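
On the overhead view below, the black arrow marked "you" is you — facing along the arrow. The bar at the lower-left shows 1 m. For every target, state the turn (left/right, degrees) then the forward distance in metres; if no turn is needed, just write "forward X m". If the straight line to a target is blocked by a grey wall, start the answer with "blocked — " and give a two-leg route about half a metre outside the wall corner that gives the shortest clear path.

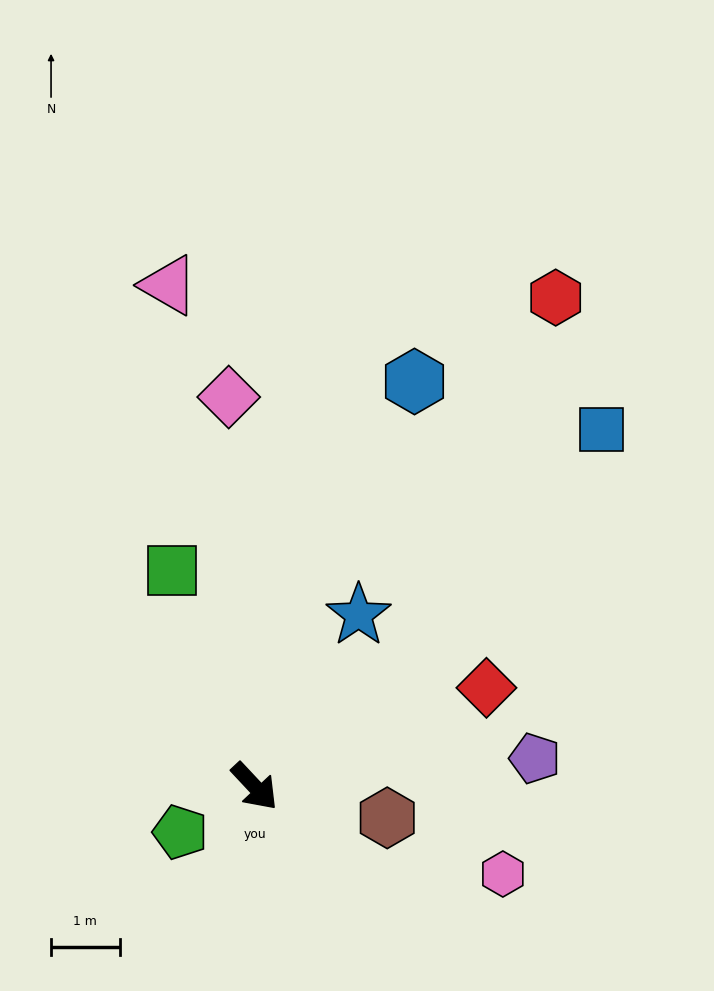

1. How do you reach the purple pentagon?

turn left 53°, forward 4.1 m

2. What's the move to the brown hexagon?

turn left 34°, forward 2.0 m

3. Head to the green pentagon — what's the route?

turn right 102°, forward 1.3 m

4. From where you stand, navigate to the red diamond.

turn left 70°, forward 3.7 m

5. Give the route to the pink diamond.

turn left 141°, forward 5.7 m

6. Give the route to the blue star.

turn left 106°, forward 2.9 m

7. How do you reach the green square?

turn left 158°, forward 3.4 m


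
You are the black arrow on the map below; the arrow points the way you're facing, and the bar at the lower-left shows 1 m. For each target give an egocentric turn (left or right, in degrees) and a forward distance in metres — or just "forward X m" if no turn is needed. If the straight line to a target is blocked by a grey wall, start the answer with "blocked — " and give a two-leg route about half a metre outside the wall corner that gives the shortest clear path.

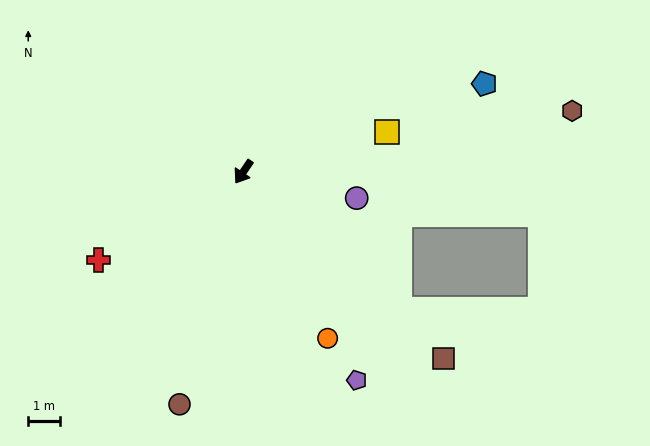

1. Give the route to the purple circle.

turn left 111°, forward 3.7 m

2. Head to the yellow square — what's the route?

turn left 139°, forward 4.7 m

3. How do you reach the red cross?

turn right 25°, forward 5.3 m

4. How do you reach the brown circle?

turn left 19°, forward 7.6 m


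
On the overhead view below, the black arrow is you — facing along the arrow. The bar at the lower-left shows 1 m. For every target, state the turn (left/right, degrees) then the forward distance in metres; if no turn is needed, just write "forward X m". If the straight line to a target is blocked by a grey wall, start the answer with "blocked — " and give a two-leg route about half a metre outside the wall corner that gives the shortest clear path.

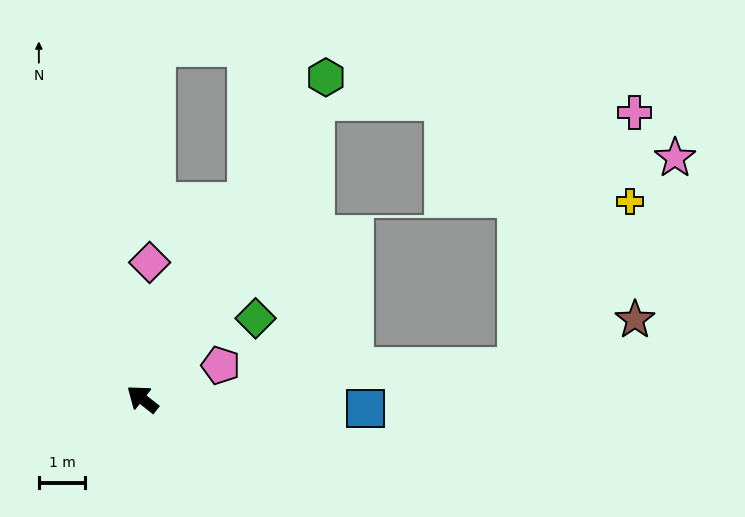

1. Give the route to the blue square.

turn right 144°, forward 4.8 m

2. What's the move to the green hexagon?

turn right 81°, forward 8.0 m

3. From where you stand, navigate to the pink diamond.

turn right 55°, forward 3.0 m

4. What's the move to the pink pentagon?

turn right 118°, forward 1.8 m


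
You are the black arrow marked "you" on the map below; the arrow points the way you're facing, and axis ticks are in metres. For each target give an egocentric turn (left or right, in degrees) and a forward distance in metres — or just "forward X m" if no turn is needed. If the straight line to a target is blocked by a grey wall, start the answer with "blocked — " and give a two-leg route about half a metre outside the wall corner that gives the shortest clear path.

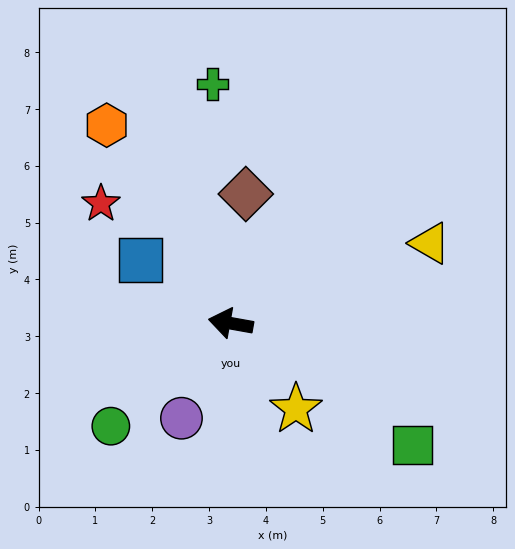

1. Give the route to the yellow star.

turn left 137°, forward 1.9 m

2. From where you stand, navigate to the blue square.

turn right 25°, forward 1.9 m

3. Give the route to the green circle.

turn left 51°, forward 2.8 m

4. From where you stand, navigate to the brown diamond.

turn right 86°, forward 2.3 m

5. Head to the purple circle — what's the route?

turn left 73°, forward 1.9 m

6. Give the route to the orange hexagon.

turn right 48°, forward 4.1 m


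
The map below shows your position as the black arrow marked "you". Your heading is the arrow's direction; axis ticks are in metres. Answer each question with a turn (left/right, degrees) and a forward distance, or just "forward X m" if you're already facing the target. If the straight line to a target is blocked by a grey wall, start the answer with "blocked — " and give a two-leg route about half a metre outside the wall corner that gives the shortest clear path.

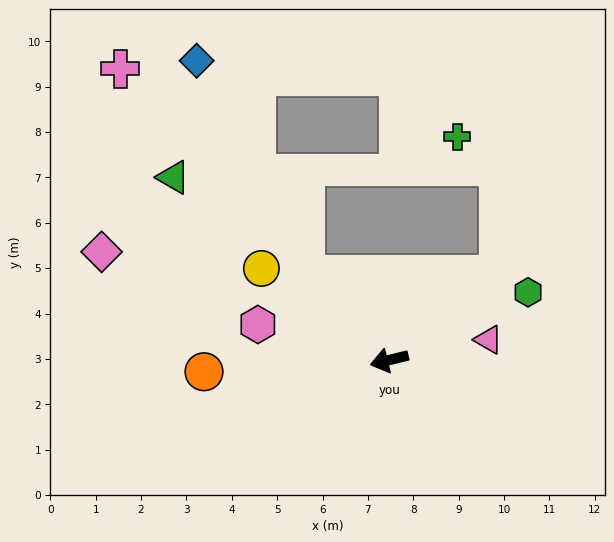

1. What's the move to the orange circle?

turn right 10°, forward 4.1 m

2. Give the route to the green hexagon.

turn right 168°, forward 3.4 m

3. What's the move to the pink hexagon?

turn right 29°, forward 3.0 m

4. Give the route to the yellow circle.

turn right 49°, forward 3.5 m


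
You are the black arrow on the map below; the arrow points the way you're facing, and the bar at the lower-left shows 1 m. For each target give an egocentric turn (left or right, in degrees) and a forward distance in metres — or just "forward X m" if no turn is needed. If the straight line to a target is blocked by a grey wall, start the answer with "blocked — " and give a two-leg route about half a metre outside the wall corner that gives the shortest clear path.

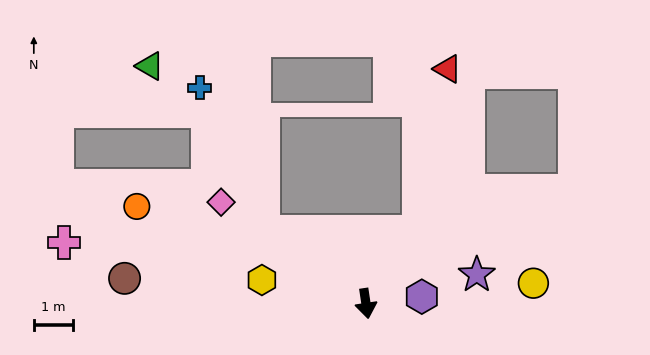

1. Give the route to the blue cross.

blocked — turn right 134°, forward 3.2 m, then turn right 31°, forward 4.0 m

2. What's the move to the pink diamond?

turn right 133°, forward 4.5 m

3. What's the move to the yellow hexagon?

turn right 111°, forward 2.7 m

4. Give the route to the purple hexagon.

turn left 89°, forward 1.4 m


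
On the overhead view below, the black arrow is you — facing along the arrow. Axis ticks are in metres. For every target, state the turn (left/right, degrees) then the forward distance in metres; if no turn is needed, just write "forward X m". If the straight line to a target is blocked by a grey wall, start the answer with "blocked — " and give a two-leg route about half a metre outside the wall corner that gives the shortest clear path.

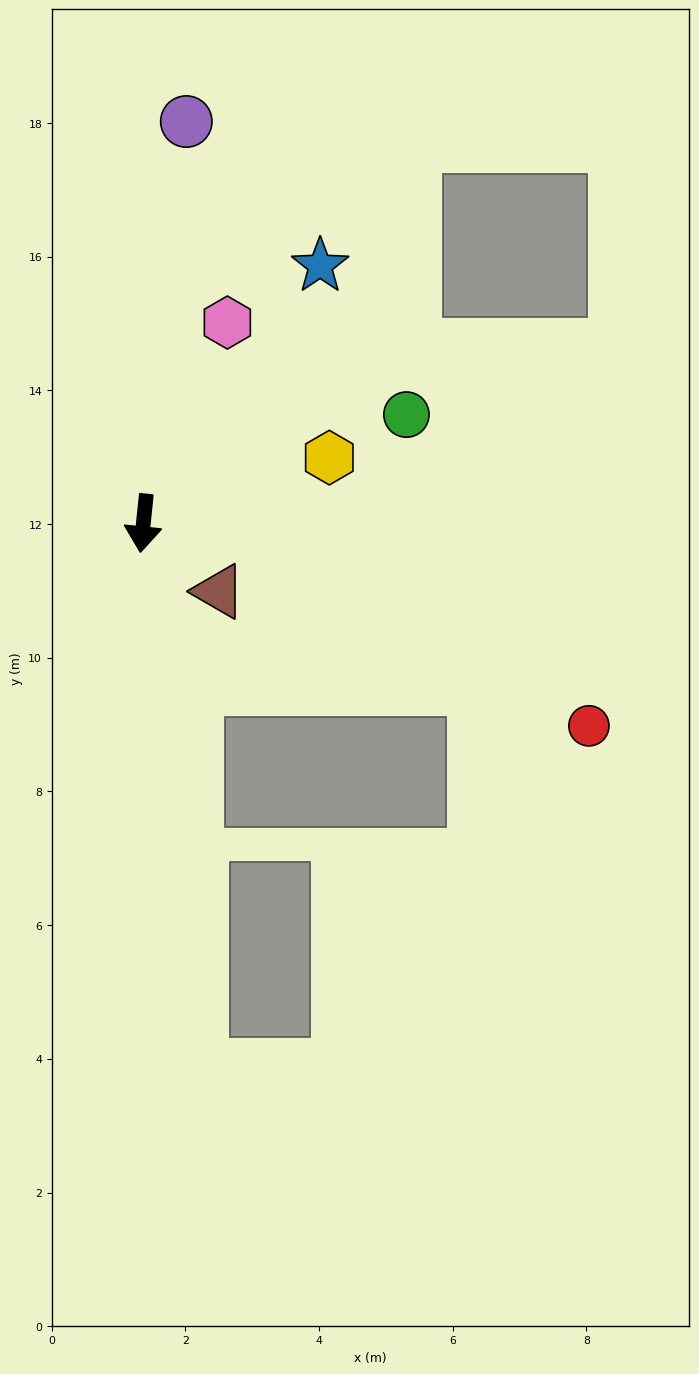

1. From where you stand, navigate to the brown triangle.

turn left 54°, forward 1.5 m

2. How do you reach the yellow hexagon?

turn left 115°, forward 3.0 m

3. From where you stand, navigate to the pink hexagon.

turn left 163°, forward 3.3 m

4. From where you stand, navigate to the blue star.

turn left 151°, forward 4.7 m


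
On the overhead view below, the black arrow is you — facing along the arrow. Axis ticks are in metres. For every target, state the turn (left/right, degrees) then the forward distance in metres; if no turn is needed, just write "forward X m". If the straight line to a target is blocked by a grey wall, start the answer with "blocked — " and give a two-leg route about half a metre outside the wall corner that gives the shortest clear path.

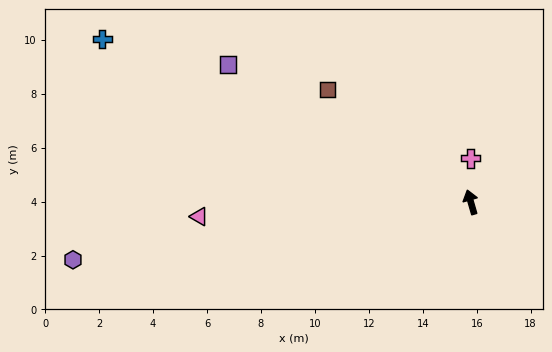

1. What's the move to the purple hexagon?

turn left 82°, forward 14.9 m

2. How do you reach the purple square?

turn left 44°, forward 10.4 m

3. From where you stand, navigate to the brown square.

turn left 36°, forward 6.8 m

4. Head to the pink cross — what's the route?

turn right 16°, forward 1.6 m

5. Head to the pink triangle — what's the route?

turn left 77°, forward 10.1 m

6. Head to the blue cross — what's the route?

turn left 50°, forward 14.9 m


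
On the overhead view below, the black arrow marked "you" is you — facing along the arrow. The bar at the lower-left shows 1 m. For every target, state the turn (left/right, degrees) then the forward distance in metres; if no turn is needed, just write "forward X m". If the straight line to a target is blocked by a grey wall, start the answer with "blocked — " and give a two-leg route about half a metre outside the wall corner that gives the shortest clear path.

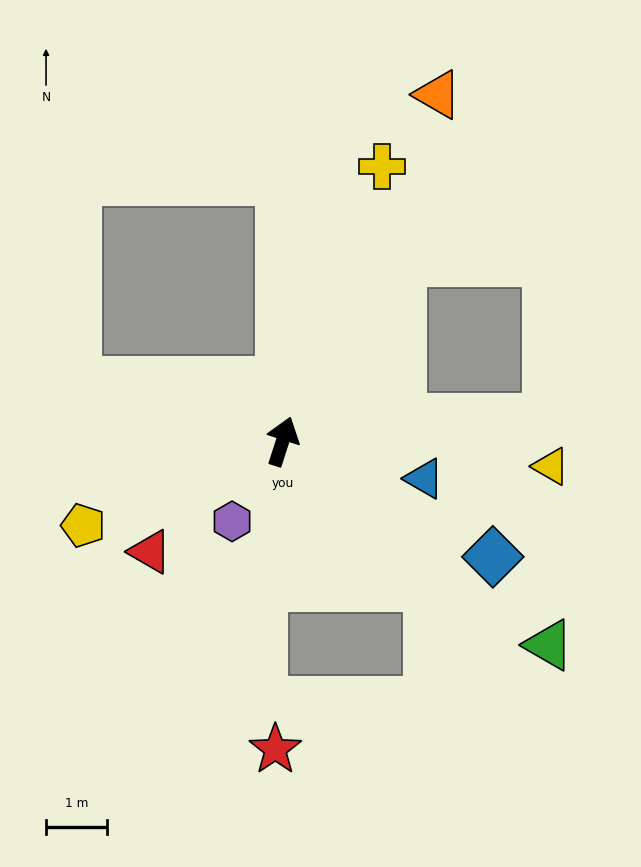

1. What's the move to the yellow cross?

turn right 2°, forward 4.8 m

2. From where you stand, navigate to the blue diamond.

turn right 101°, forward 4.0 m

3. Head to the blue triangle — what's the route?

turn right 87°, forward 2.4 m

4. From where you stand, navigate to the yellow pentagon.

turn left 131°, forward 3.6 m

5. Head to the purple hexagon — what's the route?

turn left 166°, forward 1.6 m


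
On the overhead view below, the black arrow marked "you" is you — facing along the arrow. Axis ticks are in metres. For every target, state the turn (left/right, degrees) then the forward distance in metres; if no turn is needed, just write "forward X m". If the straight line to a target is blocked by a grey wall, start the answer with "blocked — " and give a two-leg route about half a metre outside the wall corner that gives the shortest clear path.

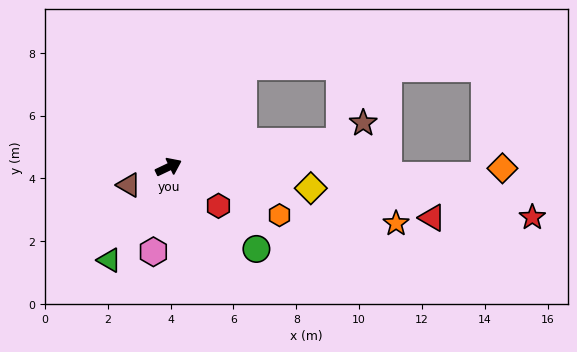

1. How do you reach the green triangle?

turn right 148°, forward 3.5 m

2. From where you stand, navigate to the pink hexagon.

turn right 126°, forward 2.7 m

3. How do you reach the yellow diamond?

turn right 34°, forward 4.6 m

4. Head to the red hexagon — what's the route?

turn right 63°, forward 2.0 m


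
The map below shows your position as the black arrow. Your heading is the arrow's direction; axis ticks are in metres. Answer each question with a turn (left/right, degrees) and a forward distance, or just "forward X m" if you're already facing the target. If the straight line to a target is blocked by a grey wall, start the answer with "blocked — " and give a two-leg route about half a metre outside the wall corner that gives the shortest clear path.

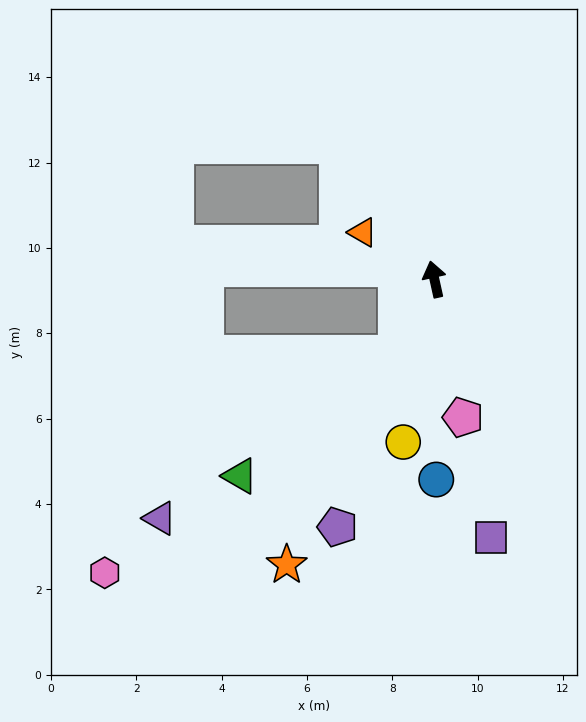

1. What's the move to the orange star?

turn left 140°, forward 7.5 m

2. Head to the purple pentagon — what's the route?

turn left 146°, forward 6.2 m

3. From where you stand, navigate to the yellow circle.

turn left 157°, forward 3.9 m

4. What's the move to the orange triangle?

turn left 44°, forward 2.0 m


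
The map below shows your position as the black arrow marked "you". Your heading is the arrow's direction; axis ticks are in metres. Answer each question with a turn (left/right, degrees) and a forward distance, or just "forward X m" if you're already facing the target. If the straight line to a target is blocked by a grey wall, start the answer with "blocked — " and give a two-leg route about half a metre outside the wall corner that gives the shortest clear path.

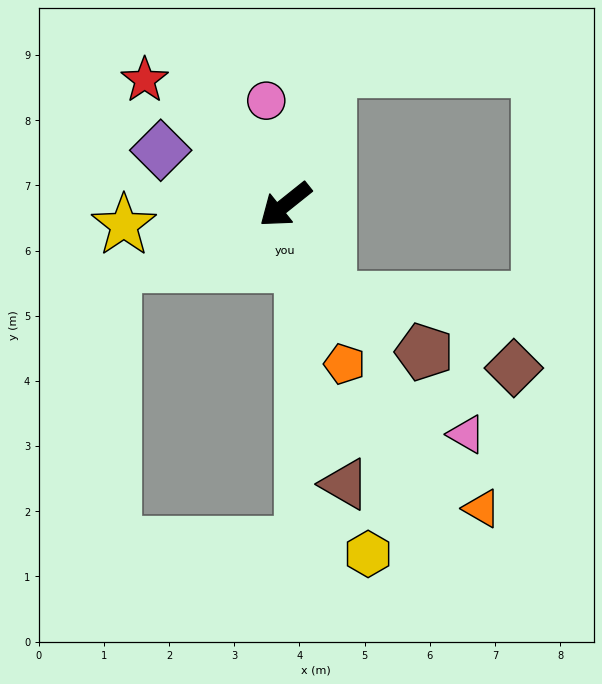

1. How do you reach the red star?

turn right 80°, forward 2.9 m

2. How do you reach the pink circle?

turn right 118°, forward 1.6 m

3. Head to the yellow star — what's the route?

turn right 31°, forward 2.5 m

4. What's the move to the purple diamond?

turn right 62°, forward 2.1 m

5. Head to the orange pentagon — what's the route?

turn left 72°, forward 2.6 m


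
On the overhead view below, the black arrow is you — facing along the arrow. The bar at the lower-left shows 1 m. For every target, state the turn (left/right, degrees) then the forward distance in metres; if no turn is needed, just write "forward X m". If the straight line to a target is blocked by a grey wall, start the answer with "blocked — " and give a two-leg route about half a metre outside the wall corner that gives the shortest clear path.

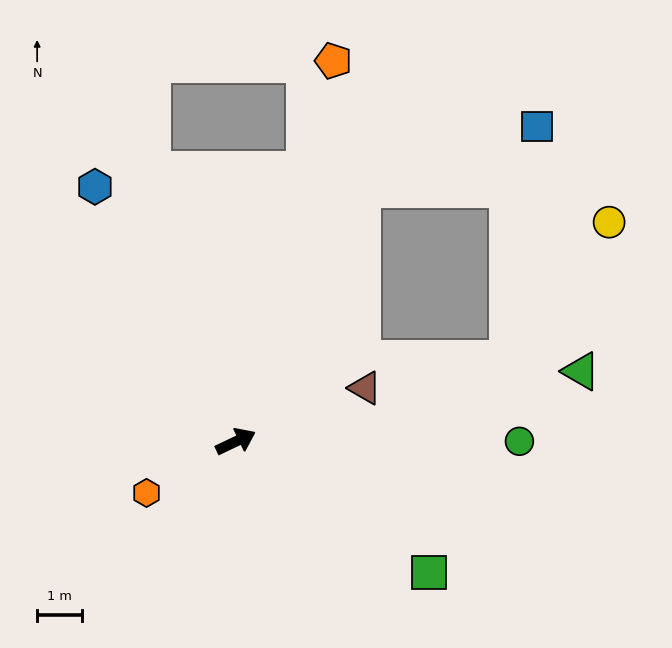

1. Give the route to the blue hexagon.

turn left 93°, forward 6.5 m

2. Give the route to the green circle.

turn right 25°, forward 6.3 m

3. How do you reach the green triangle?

turn right 14°, forward 7.9 m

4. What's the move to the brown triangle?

turn right 3°, forward 3.1 m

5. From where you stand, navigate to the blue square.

blocked — turn left 38°, forward 6.3 m, then turn right 44°, forward 4.2 m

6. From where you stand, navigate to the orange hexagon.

turn right 176°, forward 2.3 m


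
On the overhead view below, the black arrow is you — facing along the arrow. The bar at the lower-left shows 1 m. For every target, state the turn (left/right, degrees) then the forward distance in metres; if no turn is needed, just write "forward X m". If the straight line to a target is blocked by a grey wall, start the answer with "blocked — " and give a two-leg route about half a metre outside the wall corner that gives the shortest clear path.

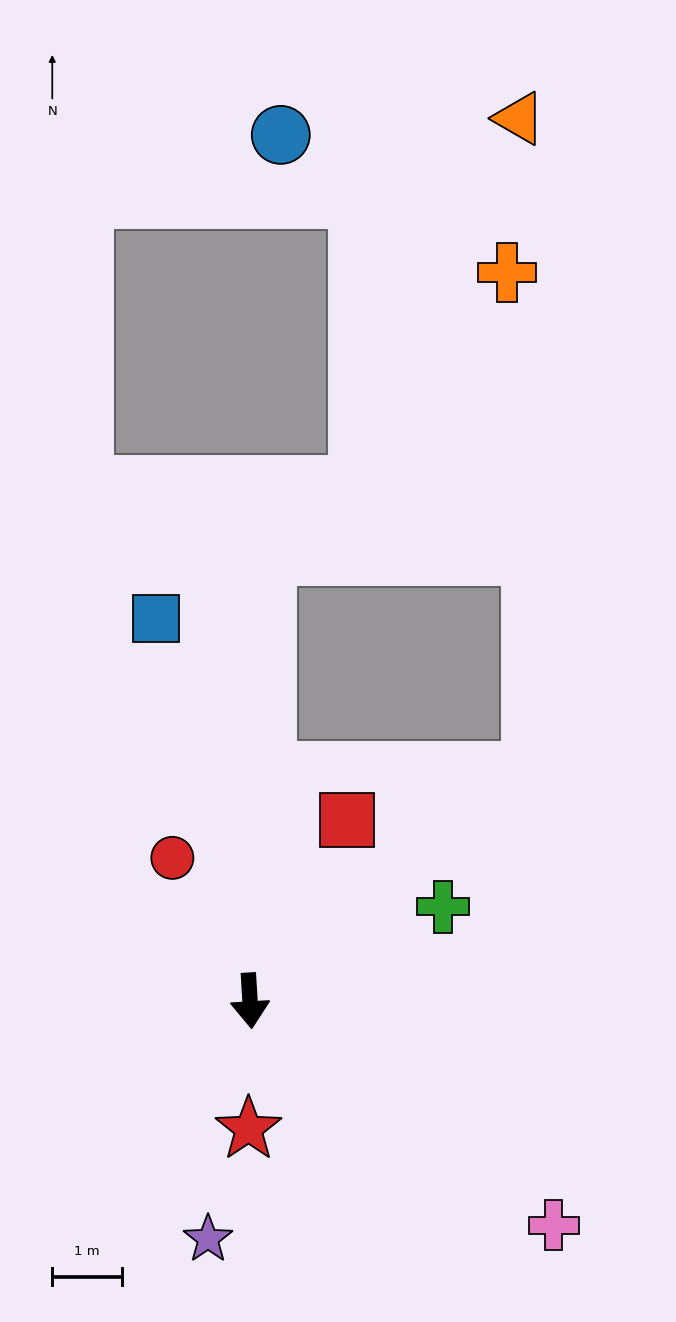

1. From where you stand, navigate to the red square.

turn left 148°, forward 3.0 m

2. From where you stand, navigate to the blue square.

turn right 170°, forward 5.7 m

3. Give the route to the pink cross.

turn left 50°, forward 5.4 m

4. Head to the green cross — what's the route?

turn left 113°, forward 3.1 m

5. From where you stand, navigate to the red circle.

turn right 155°, forward 2.3 m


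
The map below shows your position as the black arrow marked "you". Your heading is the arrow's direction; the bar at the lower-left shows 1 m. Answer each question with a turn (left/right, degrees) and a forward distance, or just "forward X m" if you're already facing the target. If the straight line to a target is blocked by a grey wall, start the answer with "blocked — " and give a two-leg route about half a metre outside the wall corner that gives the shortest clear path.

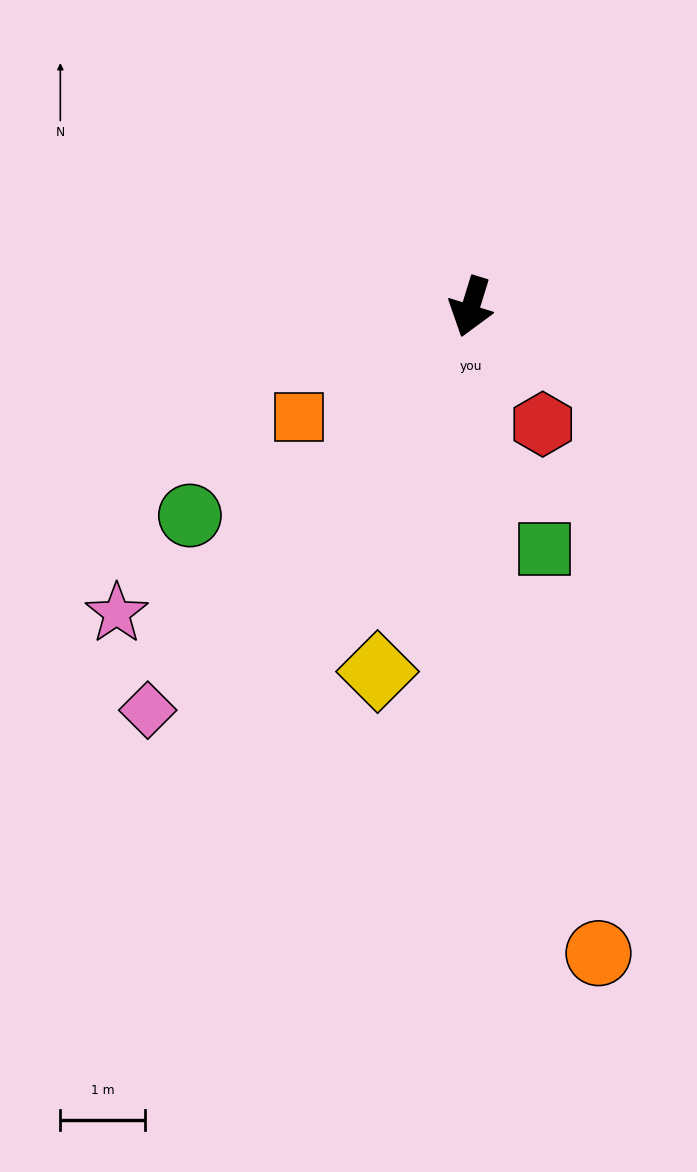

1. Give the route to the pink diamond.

turn right 21°, forward 6.1 m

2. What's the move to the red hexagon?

turn left 49°, forward 1.6 m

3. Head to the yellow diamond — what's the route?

turn left 3°, forward 4.5 m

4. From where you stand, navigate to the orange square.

turn right 40°, forward 2.4 m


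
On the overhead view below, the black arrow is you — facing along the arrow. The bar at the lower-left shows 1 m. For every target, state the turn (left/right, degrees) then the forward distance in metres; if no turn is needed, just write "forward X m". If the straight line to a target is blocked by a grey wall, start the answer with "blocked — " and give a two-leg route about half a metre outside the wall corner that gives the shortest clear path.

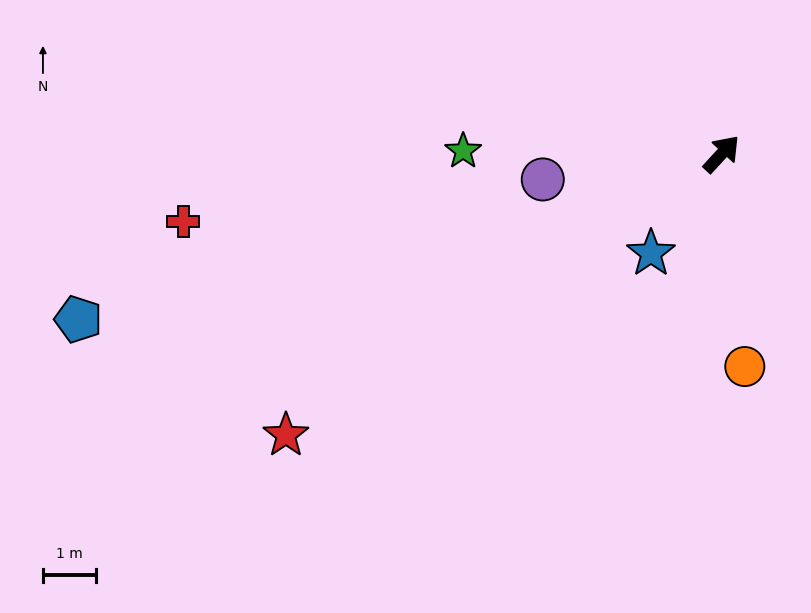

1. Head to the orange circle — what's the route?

turn right 131°, forward 4.0 m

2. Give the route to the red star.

turn left 165°, forward 9.8 m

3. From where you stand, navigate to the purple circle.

turn left 141°, forward 3.4 m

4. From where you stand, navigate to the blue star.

turn right 173°, forward 2.3 m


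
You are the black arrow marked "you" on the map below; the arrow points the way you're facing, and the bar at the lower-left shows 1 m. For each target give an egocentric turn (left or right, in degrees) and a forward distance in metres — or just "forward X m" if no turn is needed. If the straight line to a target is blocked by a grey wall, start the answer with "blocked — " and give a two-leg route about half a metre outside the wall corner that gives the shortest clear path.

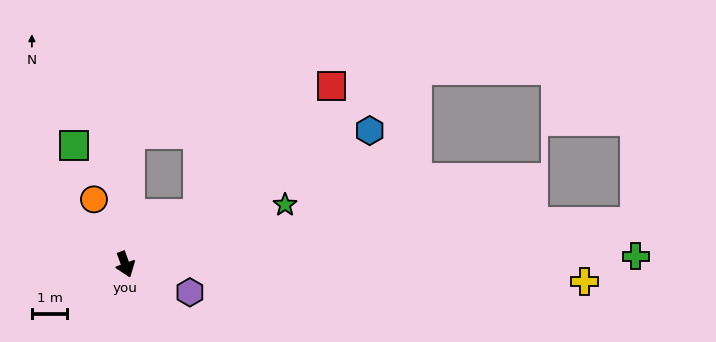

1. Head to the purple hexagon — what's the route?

turn left 47°, forward 2.0 m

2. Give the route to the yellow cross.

turn left 68°, forward 13.0 m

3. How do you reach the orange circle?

turn right 174°, forward 2.1 m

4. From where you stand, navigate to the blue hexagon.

turn left 99°, forward 7.9 m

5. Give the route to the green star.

turn left 90°, forward 4.8 m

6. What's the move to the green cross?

turn left 71°, forward 14.5 m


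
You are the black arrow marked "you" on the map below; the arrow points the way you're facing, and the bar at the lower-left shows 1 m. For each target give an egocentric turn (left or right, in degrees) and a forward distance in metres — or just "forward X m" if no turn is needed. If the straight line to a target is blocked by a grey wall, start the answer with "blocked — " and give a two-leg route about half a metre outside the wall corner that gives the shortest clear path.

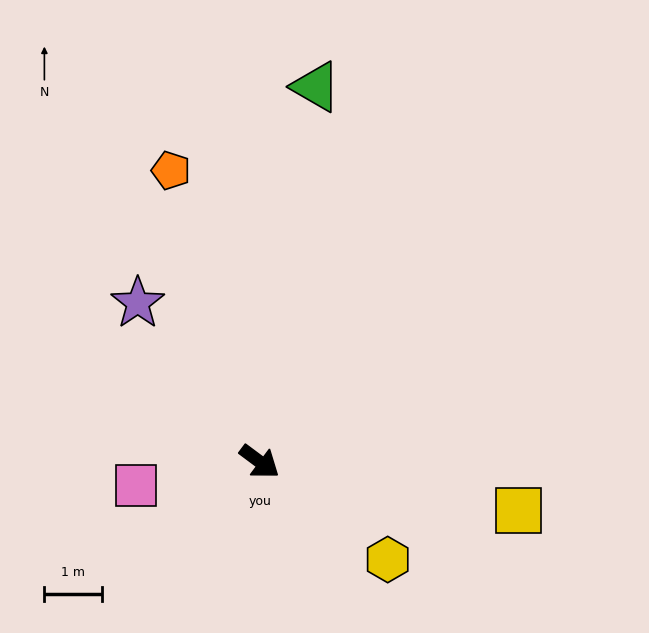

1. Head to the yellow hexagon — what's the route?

forward 2.8 m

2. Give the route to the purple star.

turn left 164°, forward 3.5 m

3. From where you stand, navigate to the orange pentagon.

turn left 144°, forward 5.3 m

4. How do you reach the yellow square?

turn left 26°, forward 4.6 m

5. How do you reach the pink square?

turn right 132°, forward 2.2 m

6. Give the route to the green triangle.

turn left 118°, forward 6.6 m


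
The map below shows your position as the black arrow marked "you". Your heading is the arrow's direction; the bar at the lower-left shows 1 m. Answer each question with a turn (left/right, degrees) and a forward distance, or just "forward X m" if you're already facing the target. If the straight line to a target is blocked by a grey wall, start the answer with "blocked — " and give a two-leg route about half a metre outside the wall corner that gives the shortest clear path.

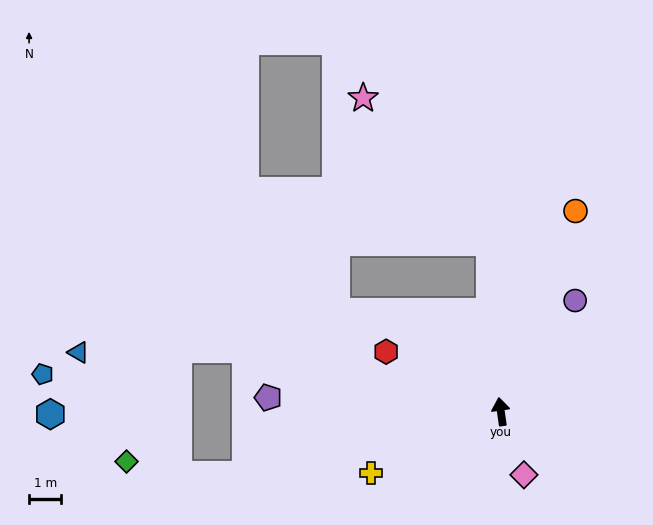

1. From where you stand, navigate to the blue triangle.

blocked — turn left 68°, forward 8.1 m, then turn left 15°, forward 5.1 m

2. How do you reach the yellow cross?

turn left 107°, forward 4.4 m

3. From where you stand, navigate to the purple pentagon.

turn left 78°, forward 7.2 m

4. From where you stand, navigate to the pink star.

blocked — turn right 5°, forward 5.2 m, then turn left 38°, forward 5.9 m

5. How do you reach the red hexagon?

turn left 54°, forward 4.0 m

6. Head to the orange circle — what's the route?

turn right 29°, forward 6.6 m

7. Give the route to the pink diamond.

turn right 168°, forward 2.1 m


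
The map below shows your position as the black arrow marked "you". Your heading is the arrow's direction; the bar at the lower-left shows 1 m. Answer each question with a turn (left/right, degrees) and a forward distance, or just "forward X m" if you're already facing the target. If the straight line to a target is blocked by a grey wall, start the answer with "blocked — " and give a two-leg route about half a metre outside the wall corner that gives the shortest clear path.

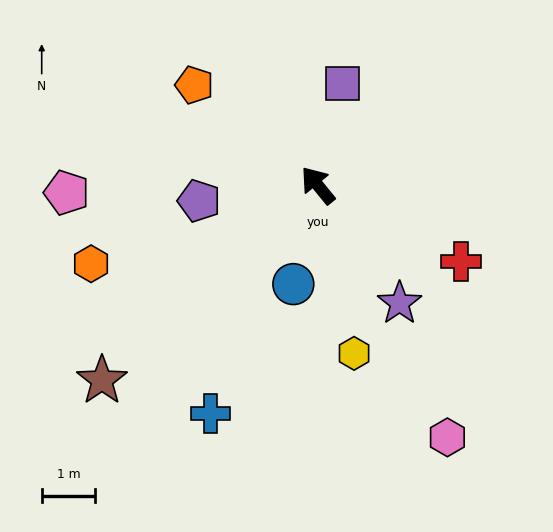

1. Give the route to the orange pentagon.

turn left 12°, forward 3.0 m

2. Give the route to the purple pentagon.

turn left 58°, forward 2.2 m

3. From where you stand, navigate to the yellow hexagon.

turn left 153°, forward 3.2 m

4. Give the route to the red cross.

turn right 157°, forward 3.1 m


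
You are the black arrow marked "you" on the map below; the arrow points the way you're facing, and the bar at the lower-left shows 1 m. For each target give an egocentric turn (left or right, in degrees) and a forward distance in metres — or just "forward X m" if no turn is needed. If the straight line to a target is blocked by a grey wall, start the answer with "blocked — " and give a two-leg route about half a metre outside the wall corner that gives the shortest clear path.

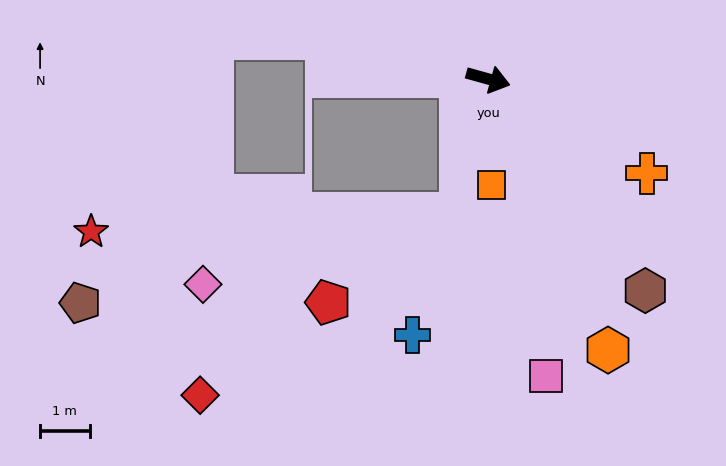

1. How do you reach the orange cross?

turn right 15°, forward 3.7 m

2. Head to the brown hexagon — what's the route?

turn right 38°, forward 5.3 m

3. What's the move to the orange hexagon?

turn right 51°, forward 6.0 m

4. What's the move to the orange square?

turn right 73°, forward 2.1 m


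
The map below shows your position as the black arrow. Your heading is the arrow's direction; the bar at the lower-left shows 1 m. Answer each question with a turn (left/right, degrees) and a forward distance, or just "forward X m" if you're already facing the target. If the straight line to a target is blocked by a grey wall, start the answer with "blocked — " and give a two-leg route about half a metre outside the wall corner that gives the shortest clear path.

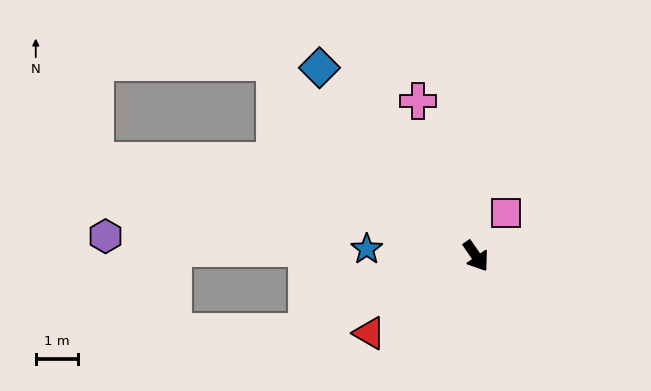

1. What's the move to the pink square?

turn left 110°, forward 1.3 m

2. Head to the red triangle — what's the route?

turn right 89°, forward 3.1 m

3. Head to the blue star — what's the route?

turn right 128°, forward 2.6 m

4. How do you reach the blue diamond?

turn right 175°, forward 5.8 m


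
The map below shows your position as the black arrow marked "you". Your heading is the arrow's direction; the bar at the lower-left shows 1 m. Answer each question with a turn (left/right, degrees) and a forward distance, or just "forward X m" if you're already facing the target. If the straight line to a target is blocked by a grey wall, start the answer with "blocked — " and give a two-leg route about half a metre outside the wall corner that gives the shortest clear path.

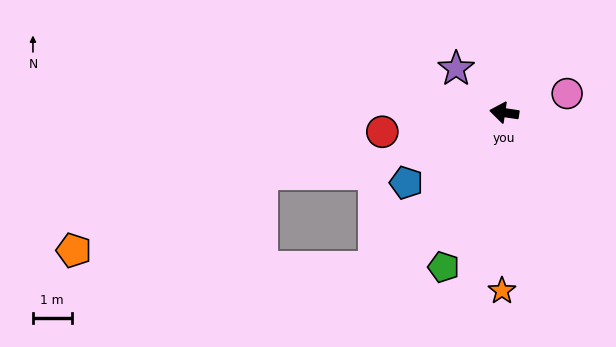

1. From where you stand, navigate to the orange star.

turn left 98°, forward 4.6 m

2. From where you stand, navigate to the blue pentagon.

turn left 44°, forward 3.1 m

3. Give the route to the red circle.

turn left 17°, forward 3.2 m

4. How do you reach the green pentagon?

turn left 77°, forward 4.3 m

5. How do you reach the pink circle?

turn right 155°, forward 1.7 m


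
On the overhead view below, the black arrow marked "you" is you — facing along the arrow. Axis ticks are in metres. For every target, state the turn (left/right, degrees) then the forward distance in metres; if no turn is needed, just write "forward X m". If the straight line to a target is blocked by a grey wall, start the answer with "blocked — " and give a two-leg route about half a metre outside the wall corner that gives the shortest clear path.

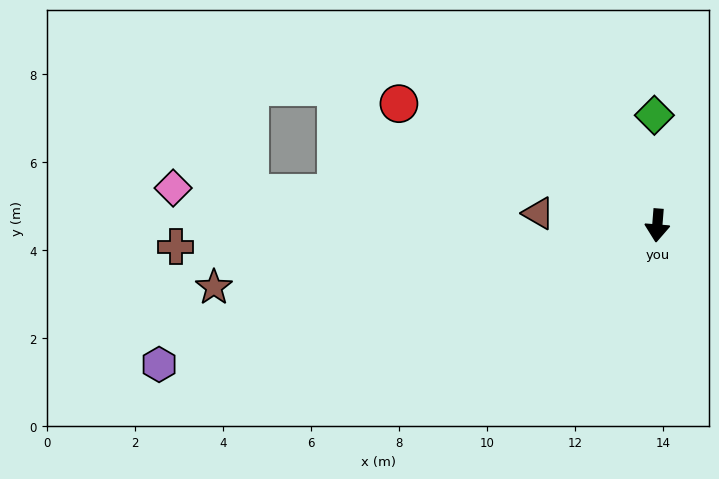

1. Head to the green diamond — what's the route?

turn right 174°, forward 2.5 m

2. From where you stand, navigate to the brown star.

turn right 78°, forward 10.2 m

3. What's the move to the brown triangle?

turn right 91°, forward 2.7 m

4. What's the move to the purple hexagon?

turn right 70°, forward 11.8 m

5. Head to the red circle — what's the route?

turn right 111°, forward 6.5 m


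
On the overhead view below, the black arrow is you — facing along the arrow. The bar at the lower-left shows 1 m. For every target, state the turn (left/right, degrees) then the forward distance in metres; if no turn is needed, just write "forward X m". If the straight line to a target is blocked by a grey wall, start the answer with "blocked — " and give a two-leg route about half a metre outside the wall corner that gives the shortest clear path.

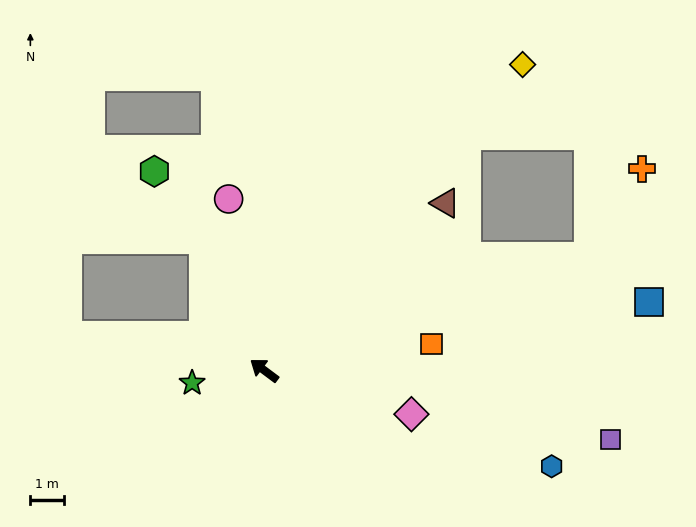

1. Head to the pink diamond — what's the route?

turn right 160°, forward 4.5 m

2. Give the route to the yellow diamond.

turn right 93°, forward 11.7 m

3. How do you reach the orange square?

turn right 134°, forward 5.0 m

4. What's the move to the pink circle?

turn right 41°, forward 5.1 m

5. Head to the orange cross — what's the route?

blocked — turn right 124°, forward 10.1 m, then turn left 39°, forward 3.0 m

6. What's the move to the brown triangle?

turn right 101°, forward 7.2 m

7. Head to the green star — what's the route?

turn left 47°, forward 2.1 m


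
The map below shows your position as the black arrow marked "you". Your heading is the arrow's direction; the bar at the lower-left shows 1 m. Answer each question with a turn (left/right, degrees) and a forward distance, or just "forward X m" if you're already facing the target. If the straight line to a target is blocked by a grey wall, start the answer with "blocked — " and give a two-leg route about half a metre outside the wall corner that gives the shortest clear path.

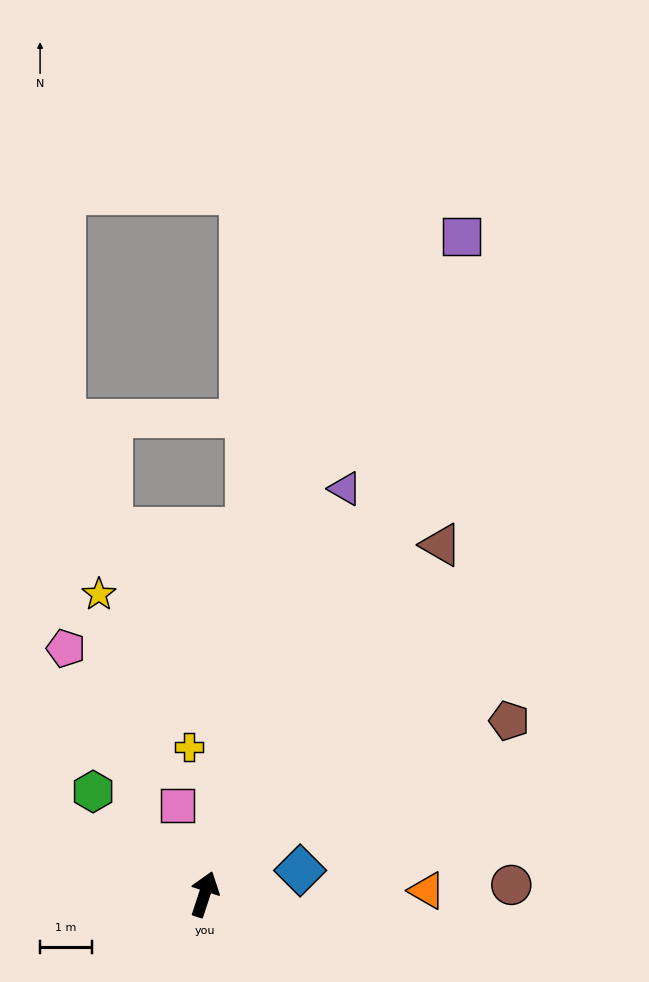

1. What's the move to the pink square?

turn left 35°, forward 1.8 m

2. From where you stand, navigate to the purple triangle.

forward 8.3 m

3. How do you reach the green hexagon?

turn left 66°, forward 2.9 m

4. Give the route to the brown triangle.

turn right 16°, forward 8.1 m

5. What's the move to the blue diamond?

turn right 58°, forward 1.9 m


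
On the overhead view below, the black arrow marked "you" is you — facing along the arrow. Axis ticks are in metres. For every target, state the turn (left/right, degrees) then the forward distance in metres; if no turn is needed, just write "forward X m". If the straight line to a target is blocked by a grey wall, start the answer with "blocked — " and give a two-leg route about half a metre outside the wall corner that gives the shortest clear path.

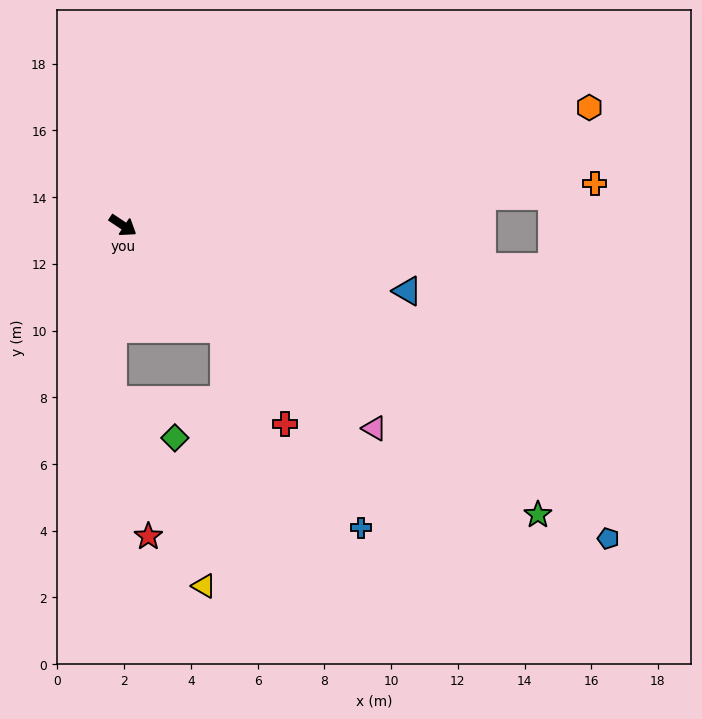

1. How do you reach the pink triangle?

turn right 5°, forward 9.7 m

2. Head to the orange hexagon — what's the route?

turn left 48°, forward 14.4 m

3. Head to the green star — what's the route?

forward 15.2 m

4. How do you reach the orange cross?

turn left 39°, forward 14.2 m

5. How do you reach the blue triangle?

turn left 21°, forward 8.7 m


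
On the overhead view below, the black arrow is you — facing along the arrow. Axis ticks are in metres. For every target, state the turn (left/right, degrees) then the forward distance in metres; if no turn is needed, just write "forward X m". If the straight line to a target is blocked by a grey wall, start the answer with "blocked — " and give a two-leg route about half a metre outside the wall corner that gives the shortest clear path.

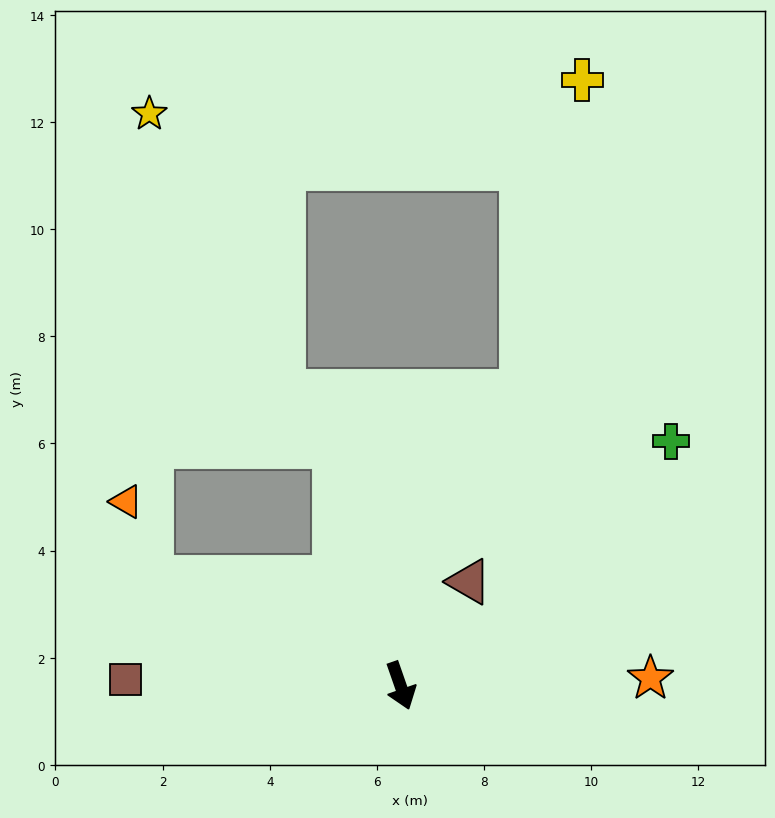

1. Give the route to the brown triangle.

turn left 127°, forward 2.3 m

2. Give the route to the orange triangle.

blocked — turn right 132°, forward 5.1 m, then turn right 49°, forward 1.5 m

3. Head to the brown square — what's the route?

turn right 111°, forward 5.1 m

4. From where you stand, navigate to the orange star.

turn left 72°, forward 4.7 m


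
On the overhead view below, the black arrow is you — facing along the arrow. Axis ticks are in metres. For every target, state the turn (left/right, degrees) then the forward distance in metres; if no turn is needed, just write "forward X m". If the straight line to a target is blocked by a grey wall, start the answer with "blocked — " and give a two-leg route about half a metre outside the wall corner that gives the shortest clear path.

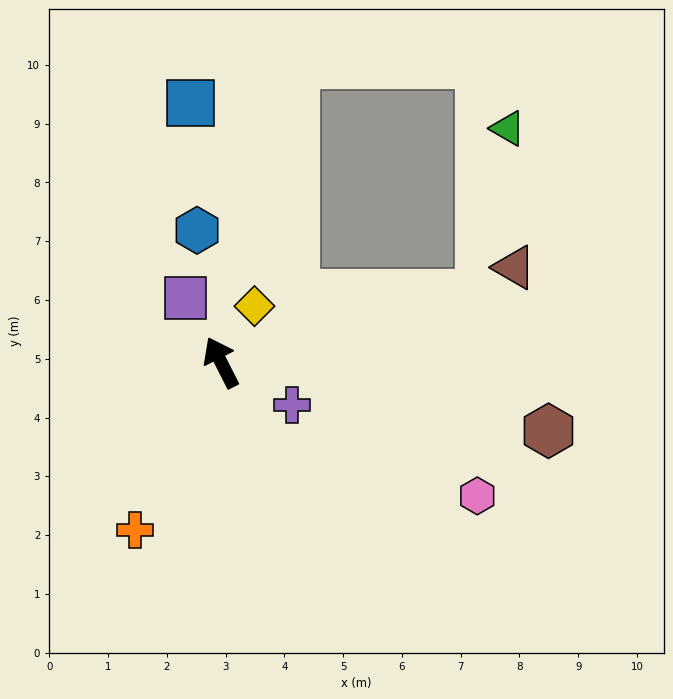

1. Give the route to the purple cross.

turn right 148°, forward 1.4 m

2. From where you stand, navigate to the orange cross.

turn left 126°, forward 3.2 m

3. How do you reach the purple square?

forward 1.2 m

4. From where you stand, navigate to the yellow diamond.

turn right 58°, forward 1.1 m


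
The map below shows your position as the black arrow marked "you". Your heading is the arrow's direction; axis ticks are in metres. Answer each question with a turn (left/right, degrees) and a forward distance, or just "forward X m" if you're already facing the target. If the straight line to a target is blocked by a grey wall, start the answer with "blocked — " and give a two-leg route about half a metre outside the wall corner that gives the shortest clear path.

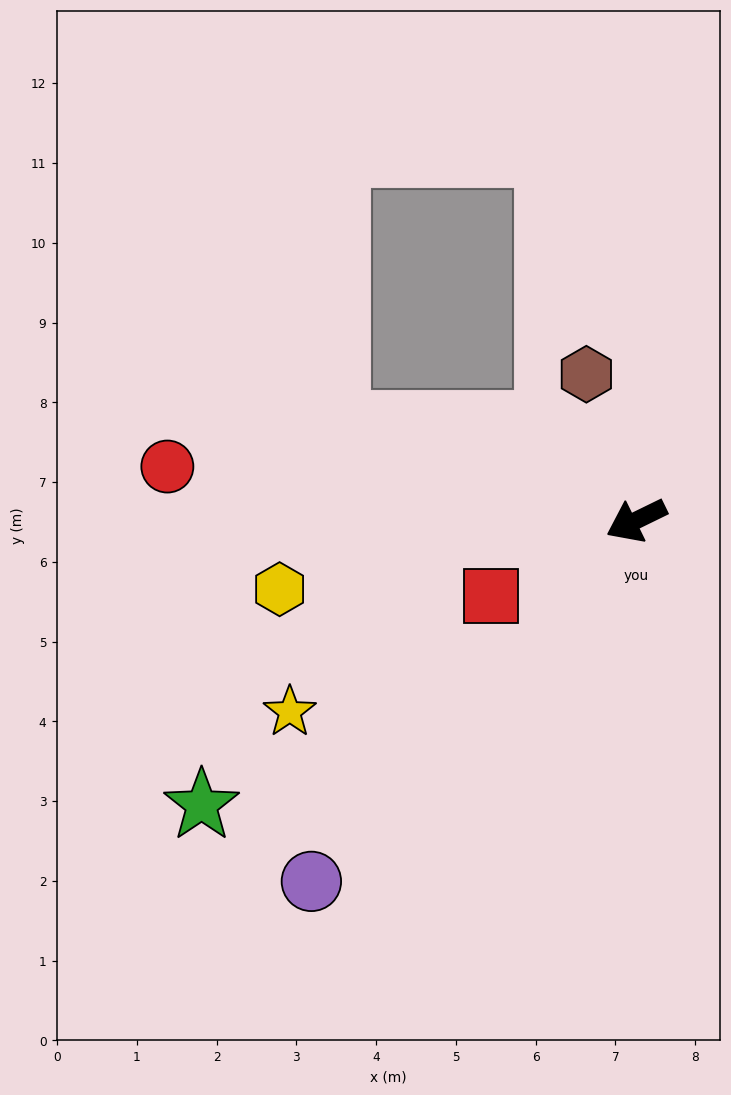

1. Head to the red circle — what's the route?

turn right 33°, forward 5.9 m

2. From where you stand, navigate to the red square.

forward 2.1 m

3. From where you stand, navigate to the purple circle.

turn left 22°, forward 6.1 m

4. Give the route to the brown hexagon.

turn right 97°, forward 1.9 m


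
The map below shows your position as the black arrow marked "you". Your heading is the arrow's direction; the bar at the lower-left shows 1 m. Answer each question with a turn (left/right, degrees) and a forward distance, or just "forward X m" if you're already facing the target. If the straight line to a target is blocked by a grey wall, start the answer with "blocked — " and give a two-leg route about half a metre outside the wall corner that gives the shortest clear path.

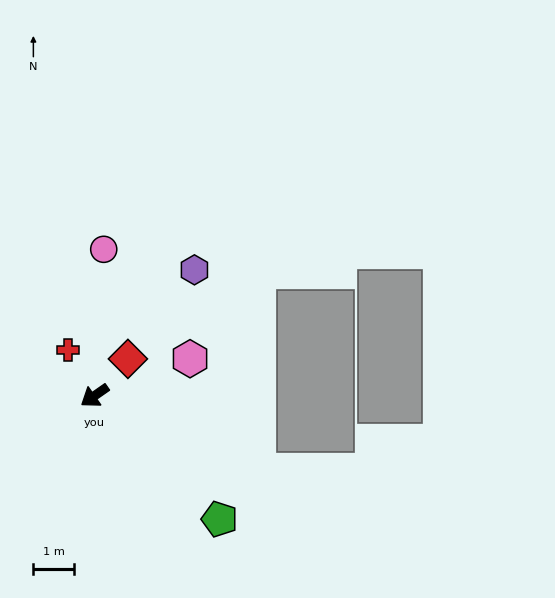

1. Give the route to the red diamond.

turn right 167°, forward 1.2 m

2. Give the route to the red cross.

turn right 95°, forward 1.3 m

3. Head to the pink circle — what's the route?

turn right 128°, forward 3.6 m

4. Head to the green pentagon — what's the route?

turn left 100°, forward 4.3 m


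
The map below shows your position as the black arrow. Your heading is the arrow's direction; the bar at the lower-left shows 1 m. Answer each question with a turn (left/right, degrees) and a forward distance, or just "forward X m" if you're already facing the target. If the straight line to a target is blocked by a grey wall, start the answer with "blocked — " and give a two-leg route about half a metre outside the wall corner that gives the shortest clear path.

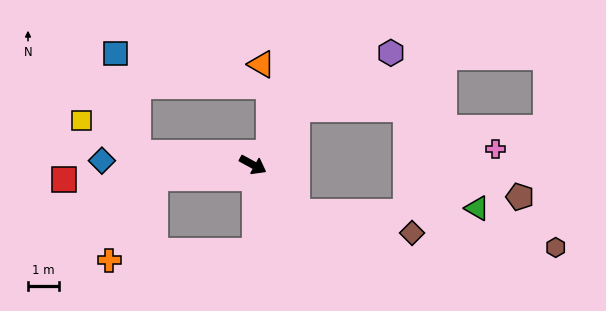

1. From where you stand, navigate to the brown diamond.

blocked — turn right 19°, forward 2.1 m, then turn left 37°, forward 3.8 m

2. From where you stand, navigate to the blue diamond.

turn right 153°, forward 4.9 m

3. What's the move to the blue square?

blocked — turn right 157°, forward 3.7 m, then turn right 72°, forward 3.3 m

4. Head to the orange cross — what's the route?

blocked — turn right 144°, forward 3.2 m, then turn left 54°, forward 3.0 m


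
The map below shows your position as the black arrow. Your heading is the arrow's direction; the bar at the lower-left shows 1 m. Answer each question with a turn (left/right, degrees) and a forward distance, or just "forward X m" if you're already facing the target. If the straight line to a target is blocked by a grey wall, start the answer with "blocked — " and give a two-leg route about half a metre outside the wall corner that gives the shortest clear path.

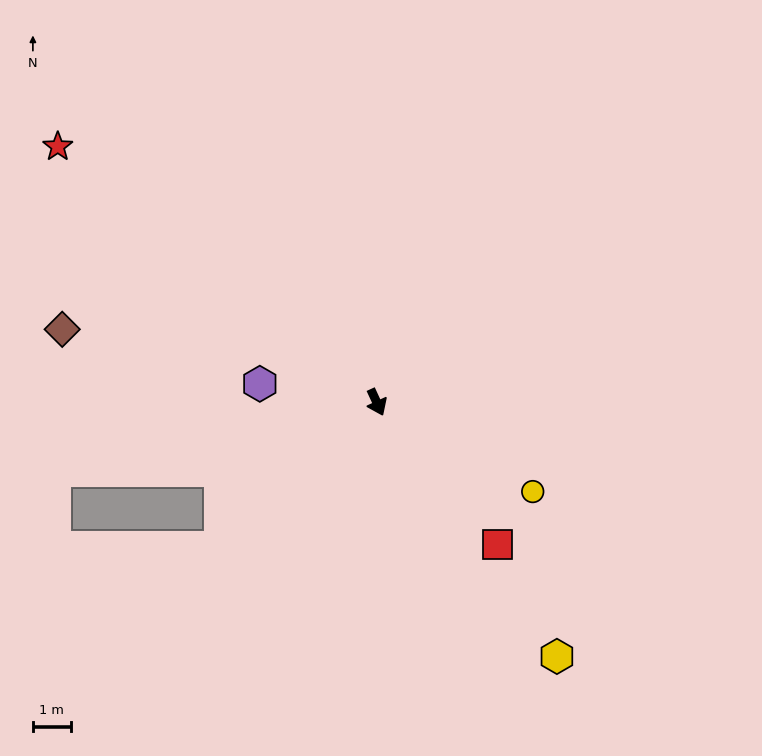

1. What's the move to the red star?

turn right 153°, forward 10.9 m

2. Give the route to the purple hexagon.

turn right 124°, forward 3.1 m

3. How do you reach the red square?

turn left 16°, forward 5.0 m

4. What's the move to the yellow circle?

turn left 36°, forward 4.8 m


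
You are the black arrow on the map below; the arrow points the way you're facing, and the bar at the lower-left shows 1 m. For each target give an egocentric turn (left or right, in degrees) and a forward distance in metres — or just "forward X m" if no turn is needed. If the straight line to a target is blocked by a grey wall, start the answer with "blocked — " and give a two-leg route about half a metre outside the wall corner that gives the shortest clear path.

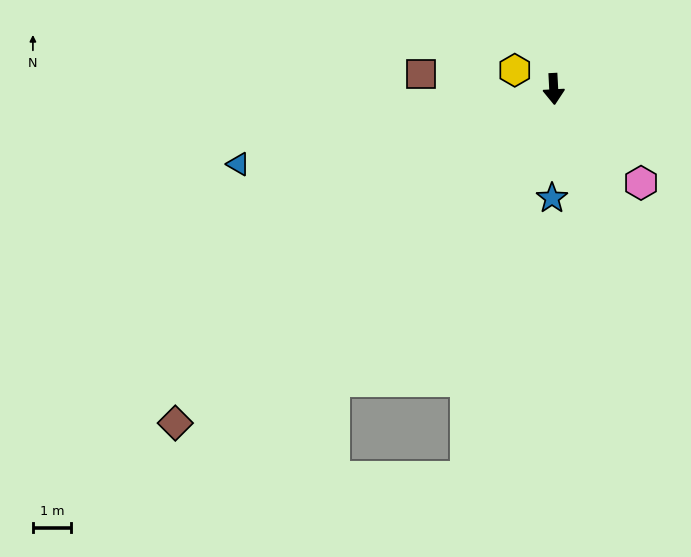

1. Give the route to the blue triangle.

turn right 80°, forward 8.6 m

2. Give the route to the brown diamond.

turn right 52°, forward 13.4 m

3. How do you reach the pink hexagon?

turn left 40°, forward 3.4 m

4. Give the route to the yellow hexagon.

turn right 119°, forward 1.1 m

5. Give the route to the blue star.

turn right 4°, forward 2.9 m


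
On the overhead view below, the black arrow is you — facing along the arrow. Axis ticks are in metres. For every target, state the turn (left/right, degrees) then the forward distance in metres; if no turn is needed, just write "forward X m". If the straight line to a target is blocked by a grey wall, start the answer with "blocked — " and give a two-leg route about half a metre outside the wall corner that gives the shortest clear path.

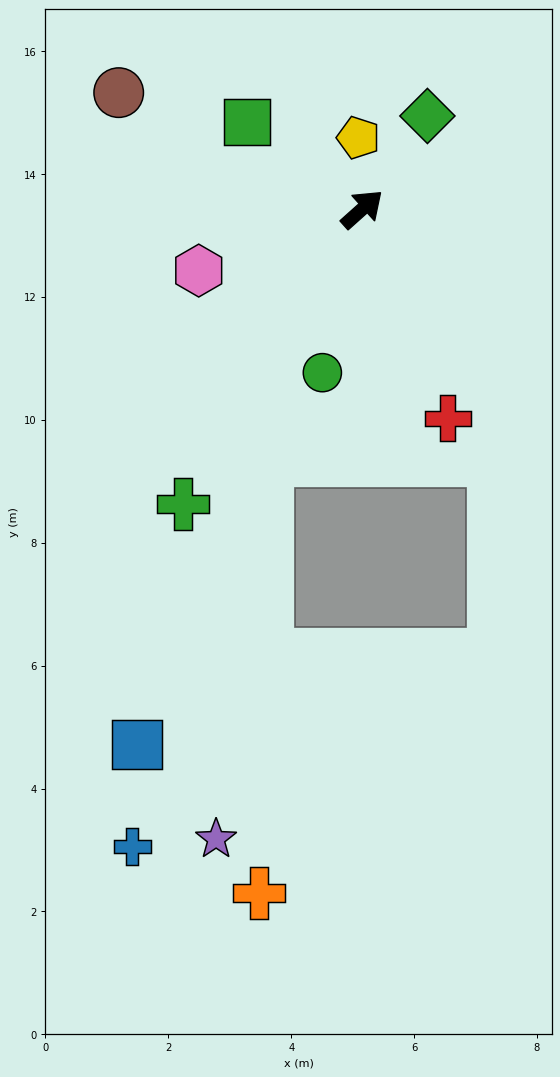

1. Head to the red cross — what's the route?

turn right 110°, forward 3.7 m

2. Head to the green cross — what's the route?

turn right 163°, forward 5.6 m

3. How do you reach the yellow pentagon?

turn left 51°, forward 1.2 m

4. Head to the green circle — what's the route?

turn right 146°, forward 2.7 m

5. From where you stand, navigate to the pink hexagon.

turn left 159°, forward 2.8 m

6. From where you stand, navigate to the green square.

turn left 101°, forward 2.3 m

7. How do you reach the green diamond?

turn left 13°, forward 1.8 m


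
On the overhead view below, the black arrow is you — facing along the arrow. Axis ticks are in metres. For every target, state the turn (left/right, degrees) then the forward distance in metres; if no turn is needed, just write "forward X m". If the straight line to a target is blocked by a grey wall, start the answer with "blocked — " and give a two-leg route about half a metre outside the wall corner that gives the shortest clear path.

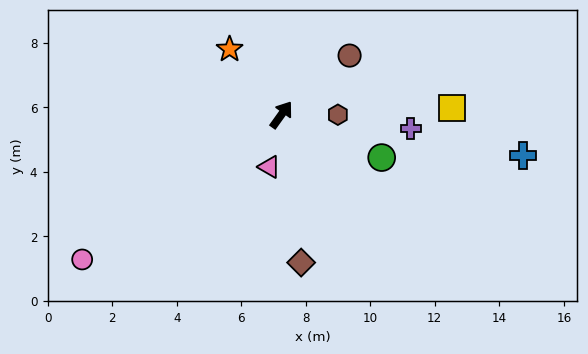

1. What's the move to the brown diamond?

turn right 137°, forward 4.6 m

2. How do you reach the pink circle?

turn left 162°, forward 7.6 m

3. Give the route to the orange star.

turn left 74°, forward 2.6 m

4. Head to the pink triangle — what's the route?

turn right 157°, forward 1.7 m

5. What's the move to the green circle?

turn right 78°, forward 3.4 m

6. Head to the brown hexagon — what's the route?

turn right 54°, forward 1.8 m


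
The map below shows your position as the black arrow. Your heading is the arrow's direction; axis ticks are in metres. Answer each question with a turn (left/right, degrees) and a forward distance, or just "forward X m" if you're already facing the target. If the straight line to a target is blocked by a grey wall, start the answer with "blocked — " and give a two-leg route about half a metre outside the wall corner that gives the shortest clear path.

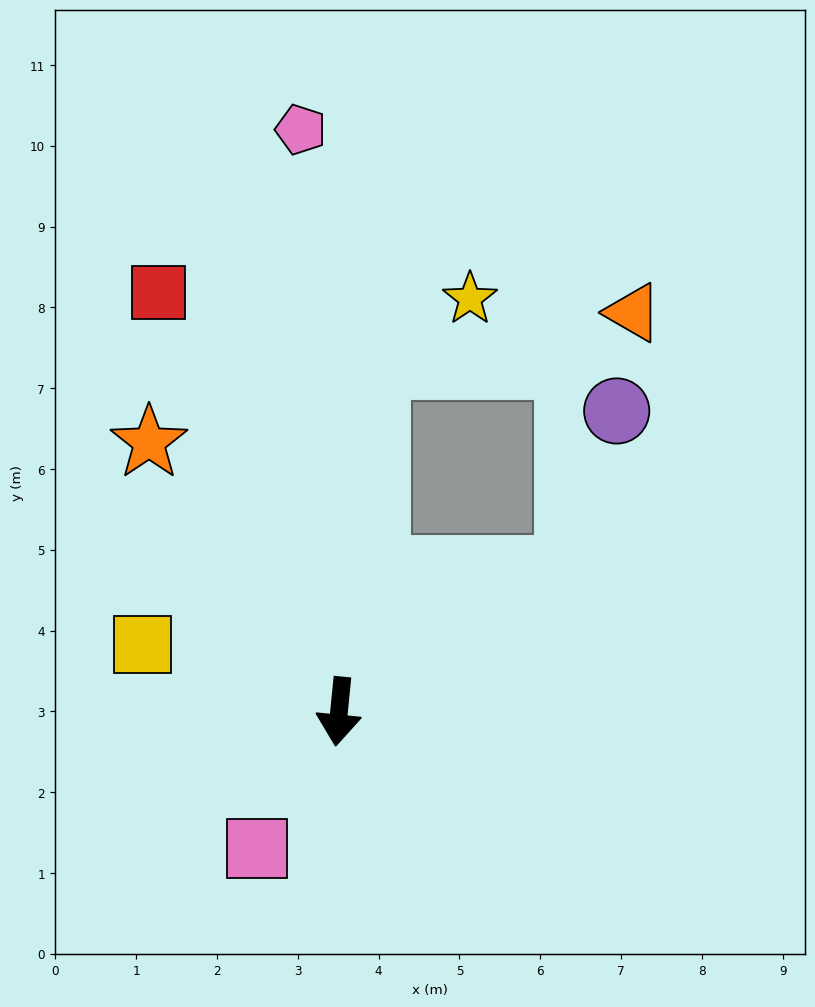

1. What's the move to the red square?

turn right 151°, forward 5.7 m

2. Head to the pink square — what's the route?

turn right 25°, forward 2.0 m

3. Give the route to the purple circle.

blocked — turn left 127°, forward 3.3 m, then turn left 42°, forward 2.1 m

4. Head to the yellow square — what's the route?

turn right 103°, forward 2.6 m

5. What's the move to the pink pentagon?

turn right 171°, forward 7.2 m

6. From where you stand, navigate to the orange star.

turn right 139°, forward 4.1 m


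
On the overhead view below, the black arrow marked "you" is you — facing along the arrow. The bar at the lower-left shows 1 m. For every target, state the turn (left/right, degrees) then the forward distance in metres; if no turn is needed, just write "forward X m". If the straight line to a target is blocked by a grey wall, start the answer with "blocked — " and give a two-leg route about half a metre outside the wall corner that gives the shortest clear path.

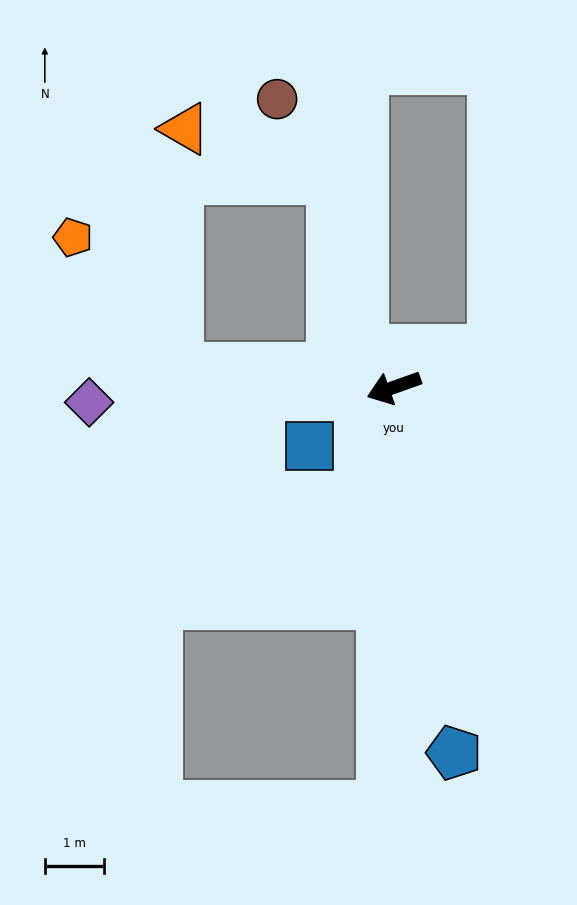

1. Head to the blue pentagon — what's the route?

turn left 80°, forward 6.3 m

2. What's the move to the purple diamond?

turn right 17°, forward 5.2 m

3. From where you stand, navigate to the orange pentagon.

blocked — turn right 25°, forward 3.7 m, then turn right 45°, forward 2.9 m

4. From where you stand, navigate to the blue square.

turn left 15°, forward 1.7 m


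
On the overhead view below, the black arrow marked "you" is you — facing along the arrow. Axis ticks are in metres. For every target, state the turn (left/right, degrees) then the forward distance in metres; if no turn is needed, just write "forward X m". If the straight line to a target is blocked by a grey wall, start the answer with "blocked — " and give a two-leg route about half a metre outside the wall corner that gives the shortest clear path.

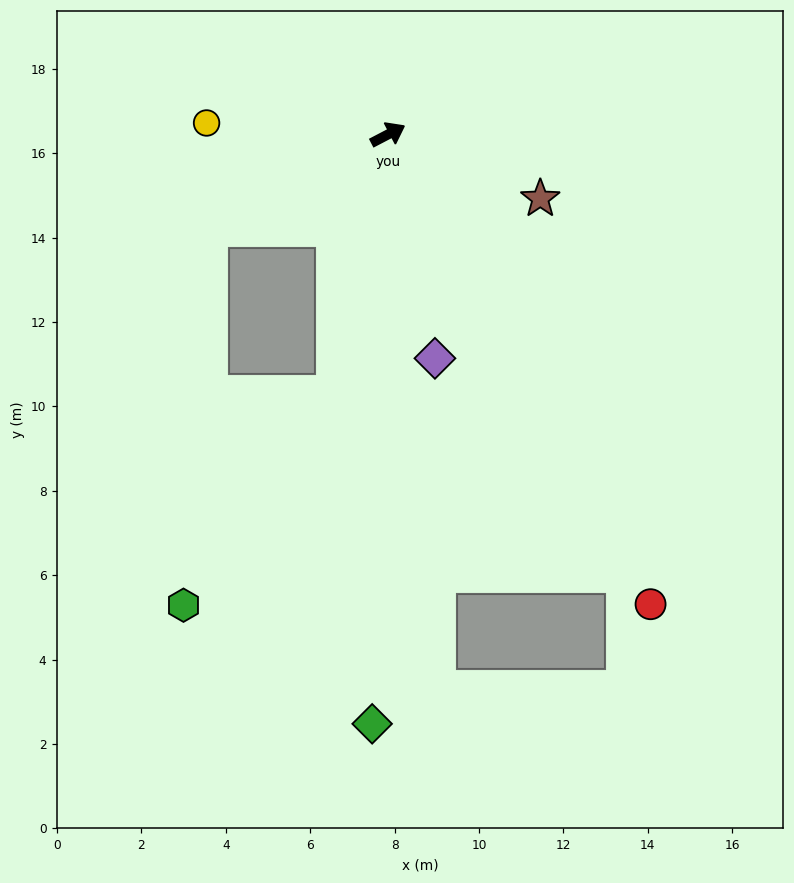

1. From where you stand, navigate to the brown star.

turn right 50°, forward 3.9 m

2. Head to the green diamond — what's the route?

turn right 119°, forward 14.0 m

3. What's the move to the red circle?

turn right 88°, forward 12.8 m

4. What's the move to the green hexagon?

blocked — turn right 129°, forward 6.3 m, then turn right 24°, forward 6.2 m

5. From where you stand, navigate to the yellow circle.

turn left 149°, forward 4.3 m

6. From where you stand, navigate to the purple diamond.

turn right 106°, forward 5.4 m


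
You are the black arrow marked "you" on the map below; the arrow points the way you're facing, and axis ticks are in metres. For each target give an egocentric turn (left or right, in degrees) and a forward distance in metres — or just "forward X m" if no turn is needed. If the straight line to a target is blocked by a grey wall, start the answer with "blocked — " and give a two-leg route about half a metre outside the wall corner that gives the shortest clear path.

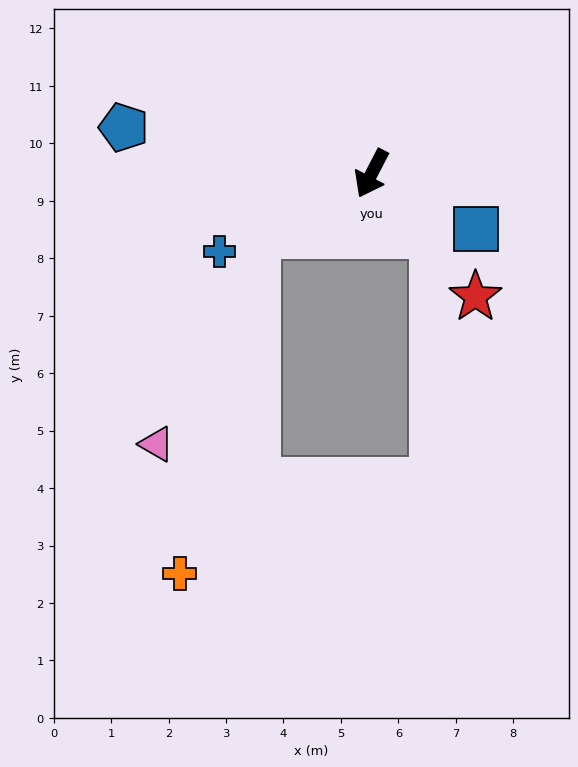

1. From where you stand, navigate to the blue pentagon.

turn right 73°, forward 4.4 m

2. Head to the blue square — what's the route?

turn left 89°, forward 2.1 m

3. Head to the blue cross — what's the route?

turn right 35°, forward 3.0 m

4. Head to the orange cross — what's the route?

blocked — turn right 35°, forward 2.3 m, then turn left 50°, forward 6.1 m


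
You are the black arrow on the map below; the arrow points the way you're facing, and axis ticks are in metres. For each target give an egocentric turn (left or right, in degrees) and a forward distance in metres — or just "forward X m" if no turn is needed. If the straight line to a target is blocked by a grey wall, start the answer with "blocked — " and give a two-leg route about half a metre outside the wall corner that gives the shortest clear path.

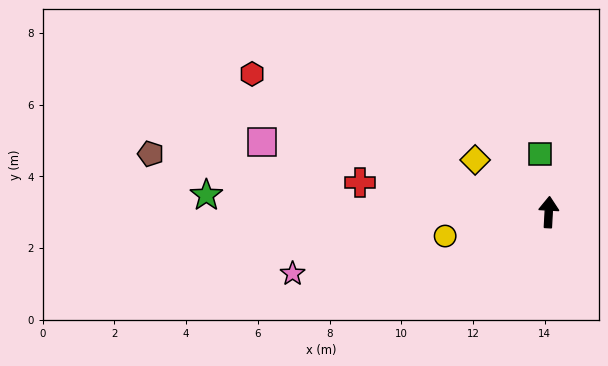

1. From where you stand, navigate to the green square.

turn left 12°, forward 1.6 m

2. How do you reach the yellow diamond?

turn left 58°, forward 2.5 m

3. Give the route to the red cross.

turn left 84°, forward 5.3 m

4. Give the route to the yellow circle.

turn left 106°, forward 3.0 m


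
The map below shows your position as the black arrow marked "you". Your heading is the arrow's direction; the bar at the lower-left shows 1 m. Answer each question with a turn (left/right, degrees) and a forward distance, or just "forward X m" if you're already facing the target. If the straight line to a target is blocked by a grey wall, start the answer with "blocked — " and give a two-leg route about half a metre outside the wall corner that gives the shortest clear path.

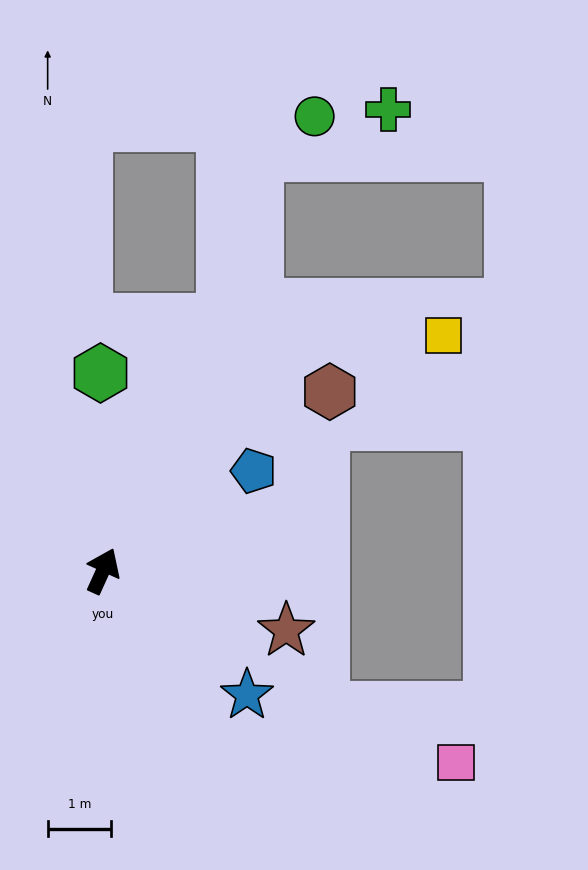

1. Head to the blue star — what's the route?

turn right 106°, forward 3.0 m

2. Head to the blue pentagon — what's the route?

turn right 32°, forward 2.9 m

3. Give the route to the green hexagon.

turn left 25°, forward 3.1 m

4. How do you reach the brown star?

turn right 84°, forward 3.0 m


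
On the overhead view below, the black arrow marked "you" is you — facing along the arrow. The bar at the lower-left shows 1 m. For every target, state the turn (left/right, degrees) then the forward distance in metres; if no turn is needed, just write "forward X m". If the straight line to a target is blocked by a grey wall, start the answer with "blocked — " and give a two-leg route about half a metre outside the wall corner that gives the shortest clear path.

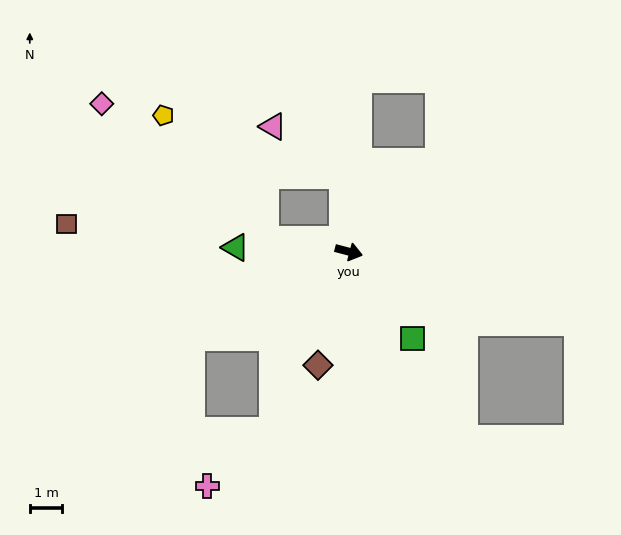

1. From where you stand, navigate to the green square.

turn right 39°, forward 3.3 m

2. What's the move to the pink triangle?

blocked — turn left 109°, forward 2.3 m, then turn left 51°, forward 2.6 m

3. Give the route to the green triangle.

turn right 167°, forward 3.5 m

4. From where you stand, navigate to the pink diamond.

blocked — turn right 173°, forward 2.6 m, then turn right 32°, forward 6.5 m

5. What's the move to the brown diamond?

turn right 90°, forward 3.6 m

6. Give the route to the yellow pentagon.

blocked — turn right 173°, forward 2.6 m, then turn right 43°, forward 4.9 m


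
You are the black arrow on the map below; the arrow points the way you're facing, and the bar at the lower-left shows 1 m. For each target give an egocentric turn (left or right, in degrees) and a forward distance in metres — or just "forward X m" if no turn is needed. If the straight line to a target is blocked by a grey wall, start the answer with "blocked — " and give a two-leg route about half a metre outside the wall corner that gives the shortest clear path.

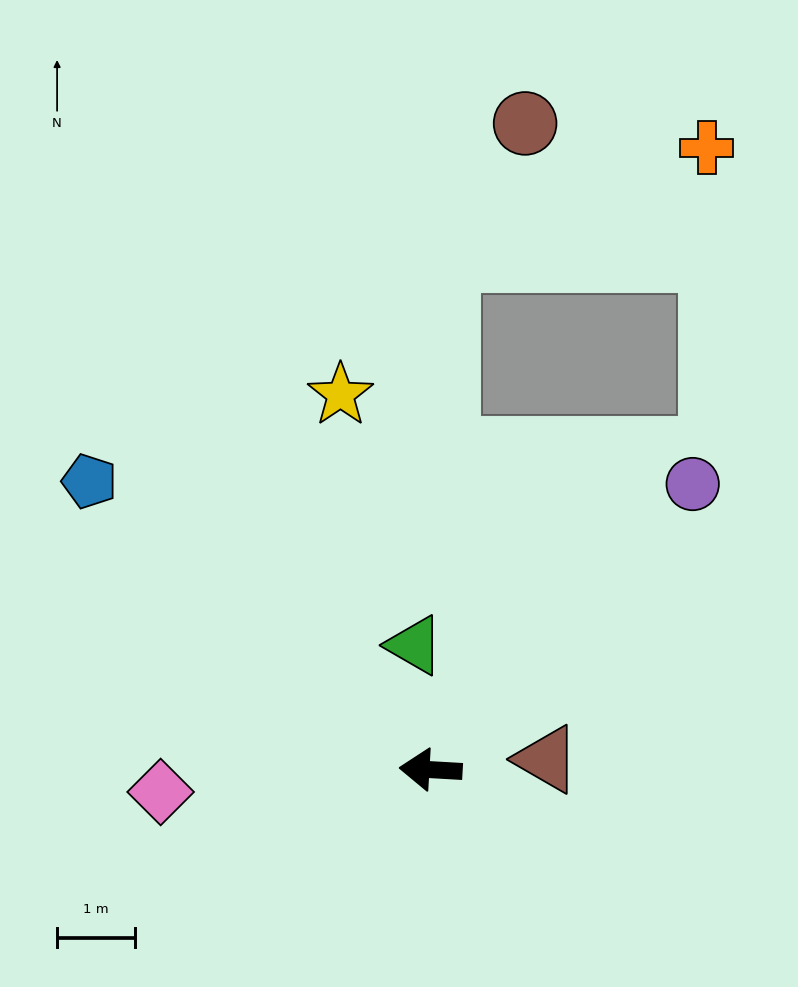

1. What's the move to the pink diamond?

turn left 8°, forward 3.5 m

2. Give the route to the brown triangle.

turn right 172°, forward 1.5 m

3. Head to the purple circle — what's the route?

turn right 129°, forward 5.0 m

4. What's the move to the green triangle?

turn right 79°, forward 1.6 m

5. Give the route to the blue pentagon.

turn right 37°, forward 5.8 m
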